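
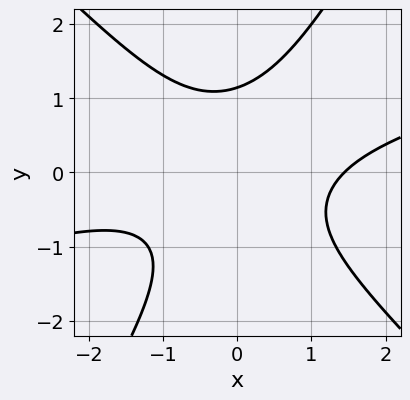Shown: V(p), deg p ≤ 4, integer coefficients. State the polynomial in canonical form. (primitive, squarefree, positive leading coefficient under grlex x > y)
First, the degree is 3 — a generic line meets the curve in up to 3 points.
Finally, solving for integer coefficients yields p as stated.

x^3 - 3*x^2*y - 2*x*y^2 + 2*y^3 - 3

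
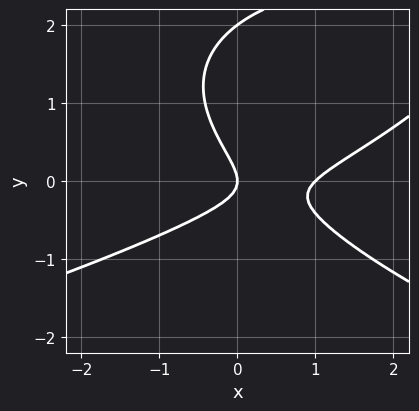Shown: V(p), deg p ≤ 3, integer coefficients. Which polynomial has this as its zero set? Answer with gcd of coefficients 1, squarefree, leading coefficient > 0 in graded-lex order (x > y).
The degree is 3 — the shape is more complex than any degree-2 curve.
Reading off the gridlines: the x-axis gridline crossings are at x ∈ {0, 1}; among the integer gridlines, it crosses the y-axis at y ∈ {0, 2}.
Putting this together gives p.

y^3 + x^2 - x*y - 2*y^2 - x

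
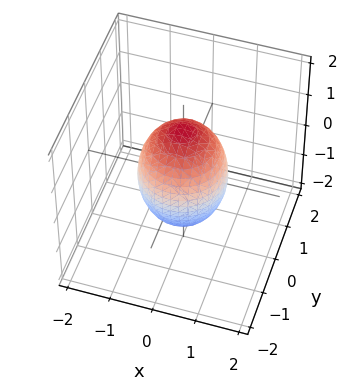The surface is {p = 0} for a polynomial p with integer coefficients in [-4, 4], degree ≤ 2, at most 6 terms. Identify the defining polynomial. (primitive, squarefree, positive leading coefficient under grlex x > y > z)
First, deg p = 2.
Next, by symmetry, the surface is invariant under rotation about z: p = q(x² + y², z).
Then, from the visible intercepts: among the integer gridlines, it crosses the x-axis at x ∈ {-1, 1}; among the integer gridlines, it crosses the y-axis at y ∈ {-1, 1}.
Finally, matching integer coefficients to the picture gives p.

2*x^2 + 2*y^2 + z^2 - 2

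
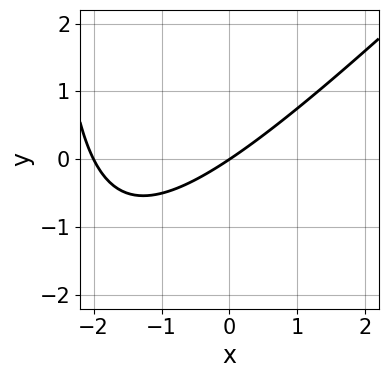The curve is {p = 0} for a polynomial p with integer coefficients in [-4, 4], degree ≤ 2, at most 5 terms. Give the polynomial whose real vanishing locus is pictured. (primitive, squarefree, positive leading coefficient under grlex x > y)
(a) The degree is 2 — no degree-1 curve has this shape.
(b) Observable constraints: among the integer gridlines, it crosses the x-axis at x ∈ {-2, 0}; it crosses the y-axis at the gridline y = 0.
(c) Matching integer coefficients to the picture gives p.

x^2 - x*y + 2*x - 3*y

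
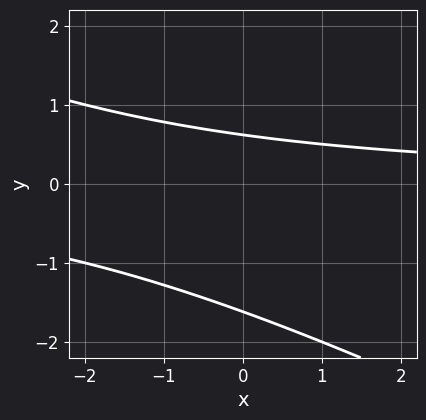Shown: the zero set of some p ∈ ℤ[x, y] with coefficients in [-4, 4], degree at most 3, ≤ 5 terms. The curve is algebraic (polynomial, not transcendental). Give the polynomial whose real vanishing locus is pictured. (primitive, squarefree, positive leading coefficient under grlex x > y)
x*y + 2*y^2 + 2*y - 2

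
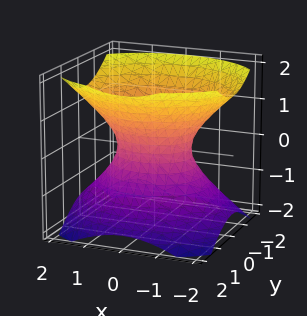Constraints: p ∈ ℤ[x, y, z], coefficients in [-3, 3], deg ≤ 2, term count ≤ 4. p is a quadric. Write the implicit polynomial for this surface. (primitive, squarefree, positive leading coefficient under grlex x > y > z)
First, deg p = 2. An hourglass — one-sheet hyperboloid; a quadric.
Then, symmetries: mirror symmetry x ↦ −x ⇒ only even powers of x; mirror symmetry y ↦ −y ⇒ only even powers of y; it's symmetric under z → −z, forcing even powers of z.
Next, from the visible intercepts: among the integer gridlines, it crosses the x-axis at x ∈ {-1, 1}; it misses every integer gridline on the z-axis.
Finally, the integer polynomial consistent with all of this is the stated p.

2*x^2 + 3*y^2 - 3*z^2 - 2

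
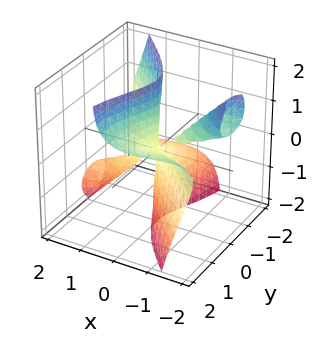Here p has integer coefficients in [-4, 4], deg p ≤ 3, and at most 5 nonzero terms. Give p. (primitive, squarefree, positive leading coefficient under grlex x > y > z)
(a) There are 3 components. They look like related sheets of one shape, so recover p as a whole.
(b) Degree: the shape is more complex than any degree-2 surface, so deg p = 3.
(c) Against the integer gridlines: it meets the y-axis at y = 0 (among the integer gridlines); every point of the z-axis in the box is on the surface; one x-axis crossing is at x = 0.
(d) Fitting integer coefficients to these (and the overall shape) gives p.

x^3 + 3*x^2*z + 2*x*z^2 + y^3 - 2*y^2*z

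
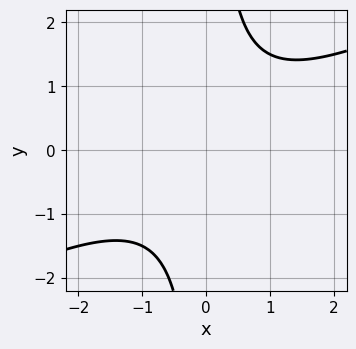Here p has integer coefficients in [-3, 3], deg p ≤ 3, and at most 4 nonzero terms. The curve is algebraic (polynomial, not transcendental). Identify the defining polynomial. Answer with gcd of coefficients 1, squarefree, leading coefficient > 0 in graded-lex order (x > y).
x^2 - 2*x*y + 2

First, deg p = 2. No degree-1 curve has this shape.
Then, from the visible intercepts: the curve avoids every integer x-axis point in the box; the curve avoids every integer y-axis point in the box.
Finally, putting this together gives p.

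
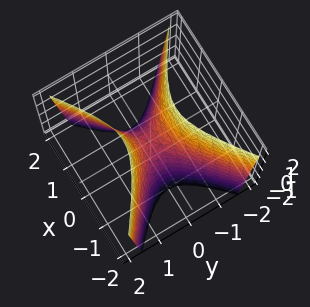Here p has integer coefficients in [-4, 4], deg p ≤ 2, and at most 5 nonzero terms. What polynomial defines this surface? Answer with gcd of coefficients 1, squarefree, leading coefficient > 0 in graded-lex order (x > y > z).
2*x^2 - 3*y^2 + z

(a) The degree is 2 — a hyperbolic paraboloid; a quadric.
(b) Symmetries: mirror symmetry y ↦ −y ⇒ only even powers of y; it's symmetric under x → −x, forcing even powers of x.
(c) Against the integer gridlines: it crosses the x-axis at the gridline x = 0; it crosses the y-axis at the gridline y = 0; it crosses the z-axis at the gridline z = 0.
(d) Together with the visible shape, these determine p as stated.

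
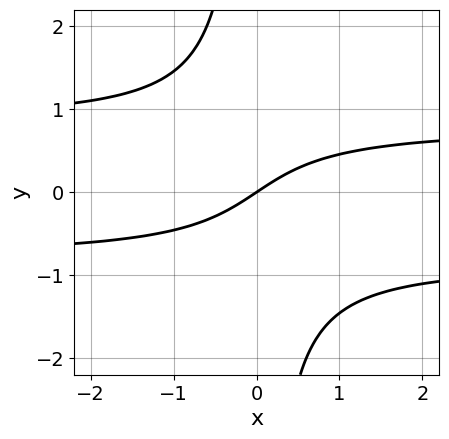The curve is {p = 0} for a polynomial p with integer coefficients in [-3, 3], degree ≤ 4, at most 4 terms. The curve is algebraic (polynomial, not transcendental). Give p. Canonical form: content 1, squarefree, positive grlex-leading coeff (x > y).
First, the degree is 3 — the shape is more complex than any degree-2 curve.
Then, checking where it meets the axes: one y-axis crossing is at y = 0; it crosses the x-axis at the gridline x = 0.
Finally, these observations pin down the coefficients.

3*x*y^2 - 2*x + 3*y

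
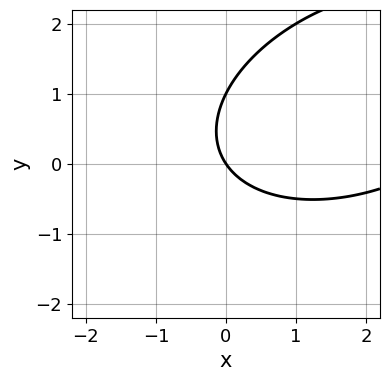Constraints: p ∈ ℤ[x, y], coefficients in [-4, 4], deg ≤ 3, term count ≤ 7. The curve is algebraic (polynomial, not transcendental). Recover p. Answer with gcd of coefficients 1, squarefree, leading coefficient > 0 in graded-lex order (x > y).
x^2 - x*y + 2*y^2 - 3*x - 2*y

deg p = 2. The shape is more complex than any degree-1 curve.
From the axis intercepts and sections: the y-axis gridline crossings are at y ∈ {0, 1}; it meets the x-axis at x = 0 (among the integer gridlines).
Together with the visible shape, these determine p as stated.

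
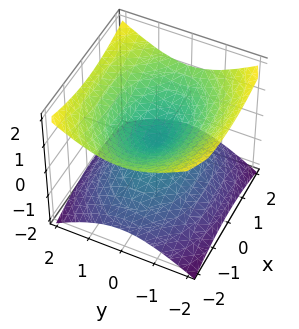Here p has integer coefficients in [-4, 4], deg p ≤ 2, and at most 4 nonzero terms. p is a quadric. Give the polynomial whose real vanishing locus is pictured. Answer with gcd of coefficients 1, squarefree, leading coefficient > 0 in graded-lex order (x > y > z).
First, the degree is 2 — a double cone through the origin; a quadric.
Next, symmetries: the z ↦ −z reflection is a symmetry, so z appears only in even powers; the x ↦ −x reflection is a symmetry, so x appears only in even powers; the y ↦ −y reflection is a symmetry, so y appears only in even powers.
Then, against the integer gridlines: one z-axis crossing is at z = 0; one x-axis crossing is at x = 0.
Finally, solving for integer coefficients yields p as stated.

x^2 + 2*y^2 - 3*z^2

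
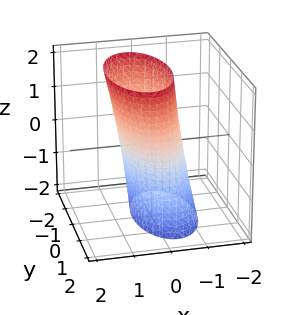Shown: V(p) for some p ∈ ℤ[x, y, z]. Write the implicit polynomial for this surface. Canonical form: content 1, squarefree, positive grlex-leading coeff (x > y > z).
(a) deg p = 2.
(b) From the visible intercepts: no z-intercept at any integer in the box.
(c) Fitting integer coefficients to these (and the overall shape) gives p.

3*x^2 - x*z + y^2 - 2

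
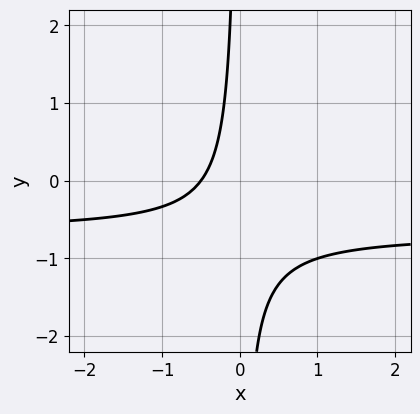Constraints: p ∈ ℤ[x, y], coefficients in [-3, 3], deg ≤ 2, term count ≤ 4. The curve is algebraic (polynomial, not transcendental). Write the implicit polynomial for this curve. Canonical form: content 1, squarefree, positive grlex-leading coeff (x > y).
First, deg p = 2. No degree-1 curve has this shape.
Next, checking where it meets the axes: it misses every integer gridline on the y-axis.
Finally, together with the visible shape, these determine p as stated.

3*x*y + 2*x + 1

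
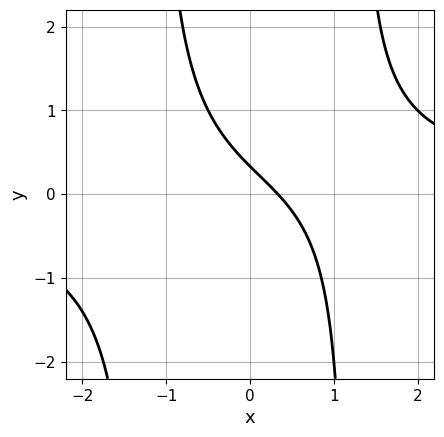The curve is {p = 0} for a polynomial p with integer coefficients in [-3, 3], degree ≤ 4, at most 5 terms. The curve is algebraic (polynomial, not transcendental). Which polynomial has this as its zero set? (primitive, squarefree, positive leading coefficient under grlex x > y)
1. deg p = 3. The shape is more complex than any degree-2 curve.
2. Matching integer coefficients to the picture gives p.

2*x^2*y - 3*x - 3*y + 1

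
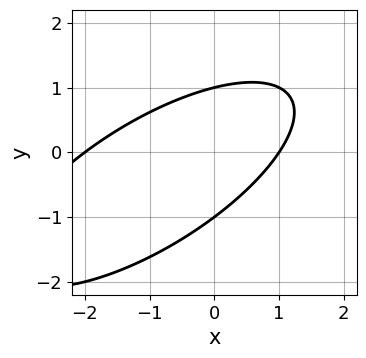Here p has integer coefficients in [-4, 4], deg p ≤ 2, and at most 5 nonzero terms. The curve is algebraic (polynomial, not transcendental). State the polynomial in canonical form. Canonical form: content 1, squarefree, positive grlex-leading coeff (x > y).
x^2 - 2*x*y + 2*y^2 + x - 2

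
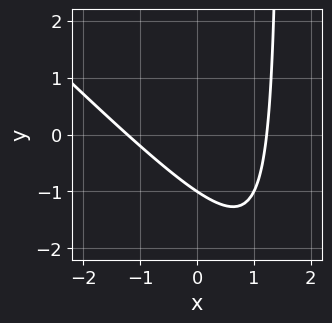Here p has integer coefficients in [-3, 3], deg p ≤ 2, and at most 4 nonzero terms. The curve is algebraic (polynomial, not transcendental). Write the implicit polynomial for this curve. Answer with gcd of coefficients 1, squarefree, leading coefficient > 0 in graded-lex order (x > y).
2*x^2 + 2*x*y - 3*y - 3

First, deg p = 2. The shape is more complex than any degree-1 curve.
Then, reading off the gridlines: it crosses the y-axis at the gridline y = -1.
Finally, matching integer coefficients to the picture gives p.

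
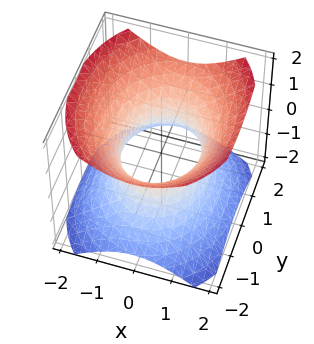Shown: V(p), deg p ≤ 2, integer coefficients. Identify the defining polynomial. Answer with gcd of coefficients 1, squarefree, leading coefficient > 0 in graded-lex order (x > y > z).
3*x^2 + 2*y^2 - 3*z^2 - 3

(a) Degree: one connected sheet with a waist; a quadric, so deg p = 2.
(b) Symmetries: the x ↦ −x reflection is a symmetry, so x appears only in even powers; mirror symmetry z ↦ −z ⇒ only even powers of z; it's symmetric under y → −y, forcing even powers of y.
(c) Against the integer gridlines: the x-axis gridline crossings are at x ∈ {-1, 1}; the surface avoids every integer z-axis point in the box.
(d) Matching integer coefficients to the picture gives p.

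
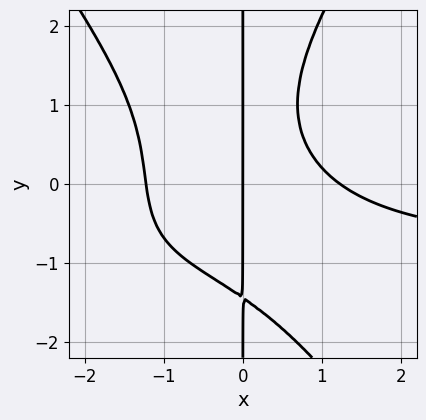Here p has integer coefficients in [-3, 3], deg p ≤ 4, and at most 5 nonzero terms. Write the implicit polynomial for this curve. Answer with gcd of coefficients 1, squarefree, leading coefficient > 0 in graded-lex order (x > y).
The degree is 4 — the shape is more complex than any degree-3 curve.
Checking where it meets the axes: every point of the y-axis in the box is on the curve; it meets the x-axis at x = 0 (among the integer gridlines).
Putting this together gives p.

2*x^3*y - x*y^3 + 2*x^3 + 3*x^2*y - 3*x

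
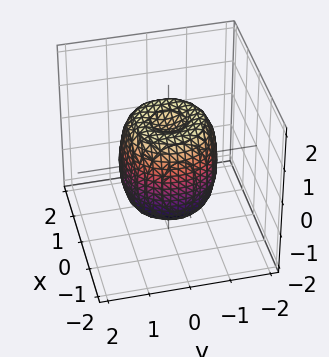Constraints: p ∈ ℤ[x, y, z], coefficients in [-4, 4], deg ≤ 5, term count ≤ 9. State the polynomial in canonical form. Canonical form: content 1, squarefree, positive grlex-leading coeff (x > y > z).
First, the degree is 4 — a generic line meets the surface in up to 4 points.
Next, symmetry: the z-axis is an axis of rotation, so x and y enter only as x² + y².
Next, from the axis intercepts and sections: the z-axis gridline crossings are at z ∈ {-1, 1}; a circular section at z = 0 has radius between 1 and 2.
Finally, matching integer coefficients to the picture gives p.

2*x^4 + 4*x^2*y^2 + 2*y^4 - 2*x^2 - 2*y^2 + z^2 - 1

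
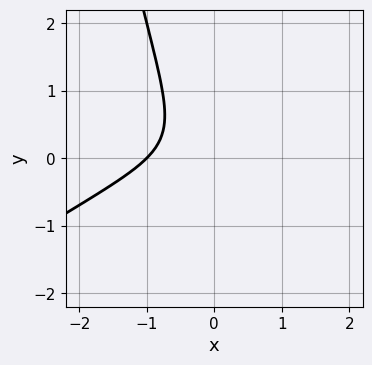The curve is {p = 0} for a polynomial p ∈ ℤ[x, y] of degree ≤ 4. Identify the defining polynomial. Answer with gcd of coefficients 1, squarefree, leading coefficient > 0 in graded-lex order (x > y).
2*x^3 - 3*x^2*y + 3*x*y + 3*y^2 + 2

First, deg p = 3.
Next, from the axis intercepts and sections: no y-intercept at any integer in the box; one x-axis crossing is at x = -1.
Finally, assembling these constraints gives the stated polynomial.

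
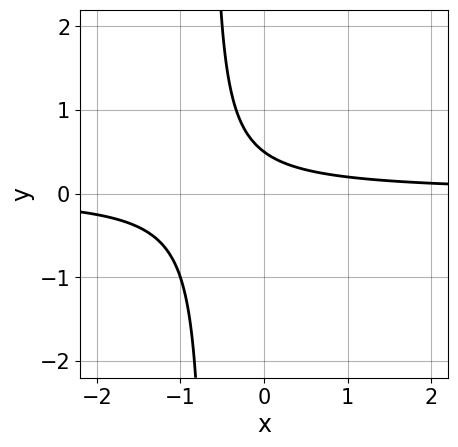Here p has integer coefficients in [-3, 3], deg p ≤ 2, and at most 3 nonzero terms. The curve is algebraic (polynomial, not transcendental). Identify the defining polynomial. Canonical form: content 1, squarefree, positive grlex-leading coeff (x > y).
3*x*y + 2*y - 1

Degree: the shape is more complex than any degree-1 curve, so deg p = 2.
From the axis intercepts and sections: the curve avoids every integer x-axis point in the box.
Together with the visible shape, these determine p as stated.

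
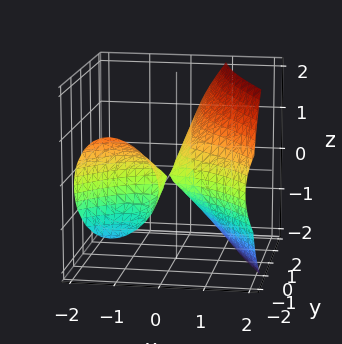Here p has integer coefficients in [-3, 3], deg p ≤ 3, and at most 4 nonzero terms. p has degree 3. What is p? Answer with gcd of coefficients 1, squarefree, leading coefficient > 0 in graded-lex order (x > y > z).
x^3 + 3*x*y - 2*z^2 + 3*x

(a) I count 2 distinct pieces.
(b) Degree: a generic line meets the surface in up to 3 points, so deg p = 3.
(c) Against the integer gridlines: it meets the x-axis at x = 0 (among the integer gridlines); it meets the z-axis at z = 0 (among the integer gridlines).
(d) Putting this together gives p.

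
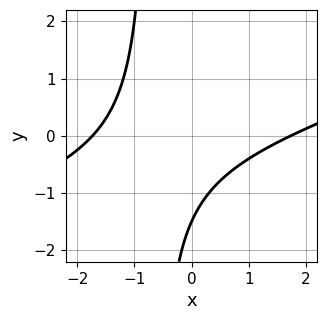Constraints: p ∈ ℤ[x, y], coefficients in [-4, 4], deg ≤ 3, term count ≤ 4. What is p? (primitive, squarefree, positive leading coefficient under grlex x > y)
(a) Degree: the shape is more complex than any degree-1 curve, so deg p = 2.
(b) Putting this together gives p.

x^2 - 3*x*y - 2*y - 3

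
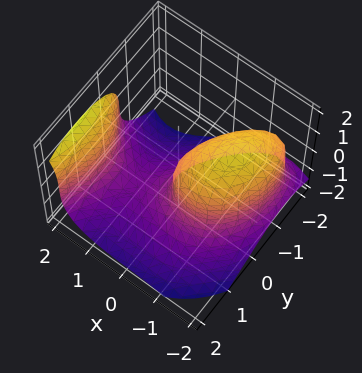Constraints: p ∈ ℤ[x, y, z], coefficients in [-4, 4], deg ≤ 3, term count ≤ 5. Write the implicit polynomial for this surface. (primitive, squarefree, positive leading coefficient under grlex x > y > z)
x^3 - z^3 + 2*x*y - 2*y^2 - 3*x

(a) The degree is 3 — the shape is more complex than any degree-2 surface.
(b) From the axis intercepts and sections: it crosses the z-axis at the gridline z = 0; it meets the y-axis at y = 0 (among the integer gridlines); it crosses the x-axis at the gridline x = 0.
(c) Together with the visible shape, these determine p as stated.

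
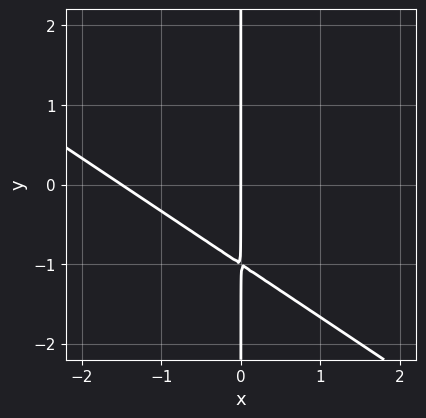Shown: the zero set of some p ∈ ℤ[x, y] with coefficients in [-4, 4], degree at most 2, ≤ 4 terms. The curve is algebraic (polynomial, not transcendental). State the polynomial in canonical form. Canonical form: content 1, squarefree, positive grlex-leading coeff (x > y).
First, degree: no degree-1 curve has this shape, so deg p = 2.
Next, from the axis intercepts and sections: one x-axis crossing is at x = 0; the visible y-axis segment lies entirely on the curve.
Finally, fitting integer coefficients to these (and the overall shape) gives p.

2*x^2 + 3*x*y + 3*x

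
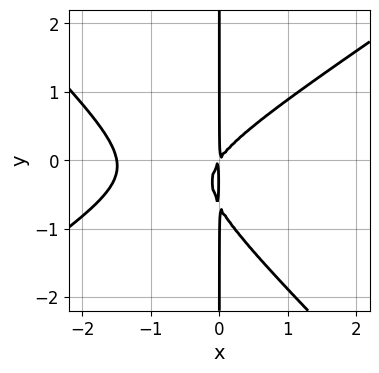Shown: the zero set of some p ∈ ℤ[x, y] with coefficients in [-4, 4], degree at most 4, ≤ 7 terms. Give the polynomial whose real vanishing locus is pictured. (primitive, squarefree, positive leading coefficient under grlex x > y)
2*x^3 - x^2*y - 3*x*y^2 + 3*x^2 - 2*x*y

Degree: no degree-2 curve has this shape, so deg p = 3.
Checking where it meets the axes: every point of the y-axis in the box is on the curve.
Together with the visible shape, these determine p as stated.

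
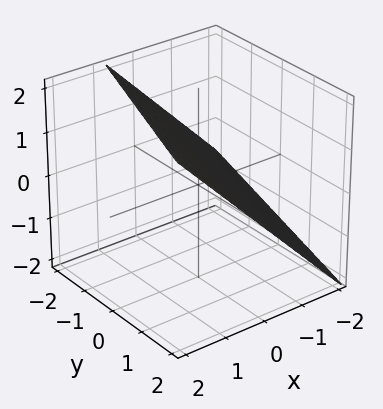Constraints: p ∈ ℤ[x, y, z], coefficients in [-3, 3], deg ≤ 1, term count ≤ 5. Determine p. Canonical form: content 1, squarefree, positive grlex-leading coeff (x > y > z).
3*x - y - 3*z + 2

1. Degree: every cross-section is a straight line — this is a plane, so deg p = 1.
2. Observable constraints: it meets the y-axis at y = 2 (among the integer gridlines).
3. Together with the visible shape, these determine p as stated.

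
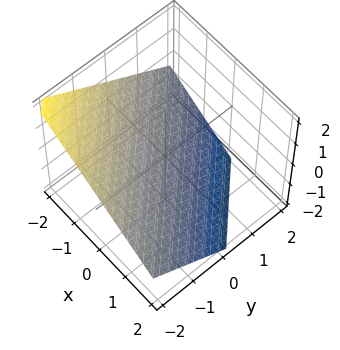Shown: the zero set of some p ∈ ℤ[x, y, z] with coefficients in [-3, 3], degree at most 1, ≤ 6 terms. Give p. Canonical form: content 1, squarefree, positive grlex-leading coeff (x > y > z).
2*x + 2*y + 3*z + 2

First, the degree is 1 — the surface is flat (a plane).
Next, checking where it meets the axes: one y-axis crossing is at y = -1; it meets the x-axis at x = -1 (among the integer gridlines).
Finally, solving for integer coefficients yields p as stated.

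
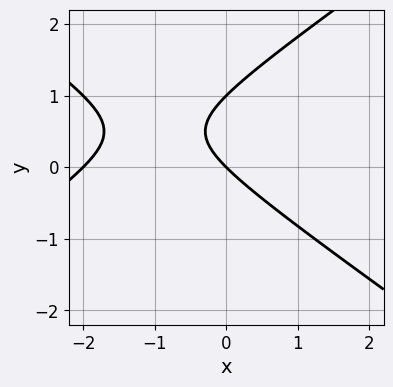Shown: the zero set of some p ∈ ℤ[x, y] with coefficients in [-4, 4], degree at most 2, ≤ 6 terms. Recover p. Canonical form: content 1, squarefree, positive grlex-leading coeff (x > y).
x^2 - 2*y^2 + 2*x + 2*y

First, degree: no degree-1 curve has this shape, so deg p = 2.
Next, reading off the gridlines: among the integer gridlines, it crosses the y-axis at y ∈ {0, 1}; the x-axis gridline crossings are at x ∈ {-2, 0}.
Finally, the integer polynomial consistent with all of this is the stated p.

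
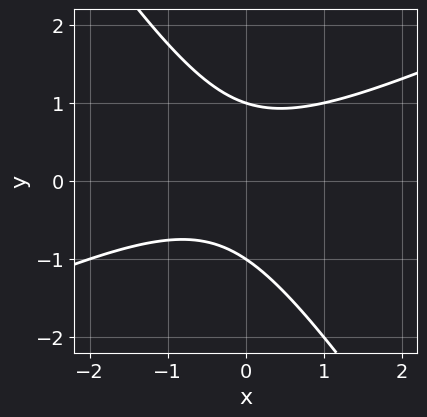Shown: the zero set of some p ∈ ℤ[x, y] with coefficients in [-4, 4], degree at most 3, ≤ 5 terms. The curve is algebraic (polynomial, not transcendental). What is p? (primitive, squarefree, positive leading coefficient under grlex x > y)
2*x^2 - 3*x*y - 3*y^2 + x + 3

(a) Degree: no degree-1 curve has this shape, so deg p = 2.
(b) Checking where it meets the axes: among the integer gridlines, it crosses the y-axis at y ∈ {-1, 1}; no x-intercept at any integer in the box.
(c) Fitting integer coefficients to these (and the overall shape) gives p.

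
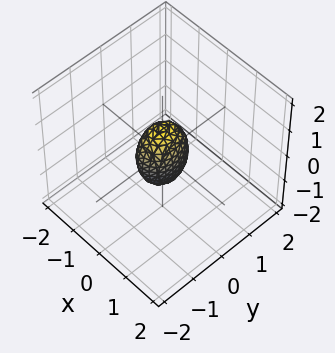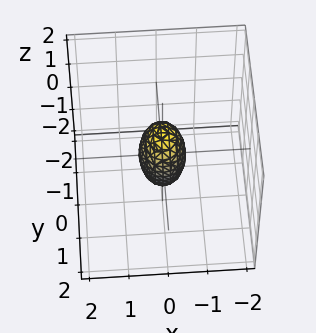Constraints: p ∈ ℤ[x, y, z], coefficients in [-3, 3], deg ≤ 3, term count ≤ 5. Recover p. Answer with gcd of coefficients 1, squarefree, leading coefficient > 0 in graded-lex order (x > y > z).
The degree is 2 — a closed, bounded, convex surface; a quadric.
Symmetries: the z ↦ −z reflection is a symmetry, so z appears only in even powers; the y ↦ −y reflection is a symmetry, so y appears only in even powers; it's symmetric under x → −x, forcing even powers of x.
Against the integer gridlines: among the integer gridlines, it crosses the z-axis at z ∈ {-1, 1}.
Solving for integer coefficients yields p as stated.

3*x^2 + 2*y^2 + z^2 - 1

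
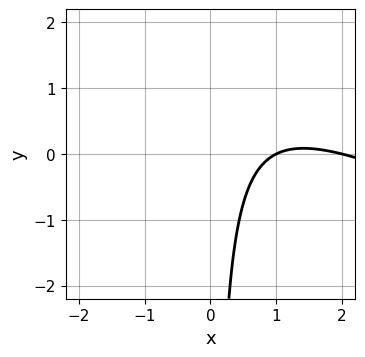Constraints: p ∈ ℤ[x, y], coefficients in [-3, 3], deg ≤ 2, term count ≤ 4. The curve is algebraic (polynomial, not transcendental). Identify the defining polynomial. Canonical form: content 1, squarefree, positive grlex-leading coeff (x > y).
x^2 + 2*x*y - 3*x + 2

(a) Degree: the shape is more complex than any degree-1 curve, so deg p = 2.
(b) Against the integer gridlines: no y-intercept at any integer in the box; the x-axis gridline crossings are at x ∈ {1, 2}.
(c) The integer polynomial consistent with all of this is the stated p.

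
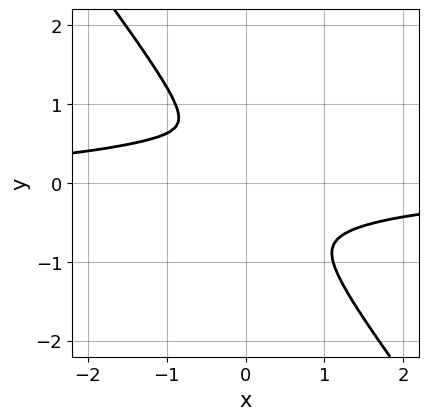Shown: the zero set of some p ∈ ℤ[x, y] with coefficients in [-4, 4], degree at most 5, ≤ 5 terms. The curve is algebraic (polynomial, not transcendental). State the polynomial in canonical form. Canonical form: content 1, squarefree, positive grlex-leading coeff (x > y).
3*x^3*y - 3*x^2*y^2 + 3*y^4 + x*y^2 + 3*x^2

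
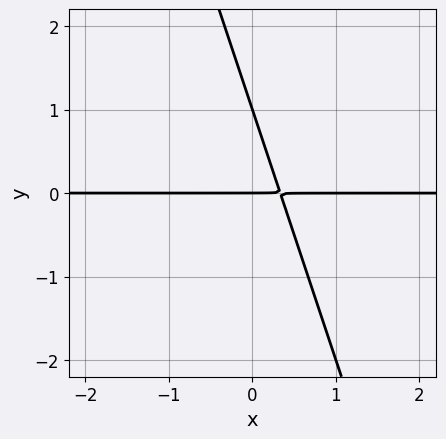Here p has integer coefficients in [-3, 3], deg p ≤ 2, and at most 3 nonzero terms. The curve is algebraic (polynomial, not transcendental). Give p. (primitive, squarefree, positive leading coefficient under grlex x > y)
(a) deg p = 2. The shape is more complex than any degree-1 curve.
(b) Against the integer gridlines: every point of the x-axis in the box is on the curve; the y-axis gridline crossings are at y ∈ {0, 1}.
(c) Together with the visible shape, these determine p as stated.

3*x*y + y^2 - y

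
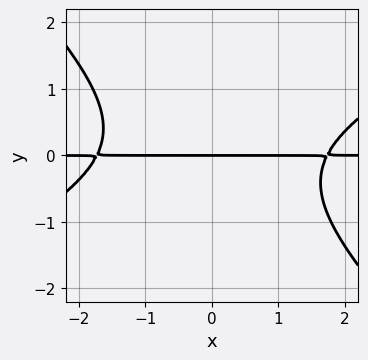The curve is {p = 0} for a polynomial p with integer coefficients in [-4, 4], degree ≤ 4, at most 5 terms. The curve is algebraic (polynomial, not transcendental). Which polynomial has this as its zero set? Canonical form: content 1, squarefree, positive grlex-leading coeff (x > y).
Degree: the shape is more complex than any degree-2 curve, so deg p = 3.
Reading off the gridlines: the visible x-axis segment lies entirely on the curve; it crosses the y-axis at the gridline y = 0.
Putting this together gives p.

x^2*y - x*y^2 - 2*y^3 - 3*y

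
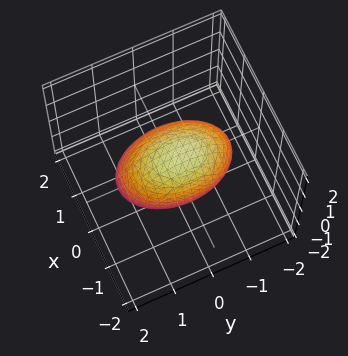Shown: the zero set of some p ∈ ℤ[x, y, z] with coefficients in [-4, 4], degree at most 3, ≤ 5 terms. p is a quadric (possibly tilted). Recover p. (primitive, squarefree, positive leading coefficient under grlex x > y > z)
2*x^2 + x*z + y^2 + z^2 - 2

(a) Degree: the shape is more complex than any degree-1 surface, so deg p = 2.
(b) Observable constraints: the x-axis gridline crossings are at x ∈ {-1, 1}.
(c) Assembling these constraints gives the stated polynomial.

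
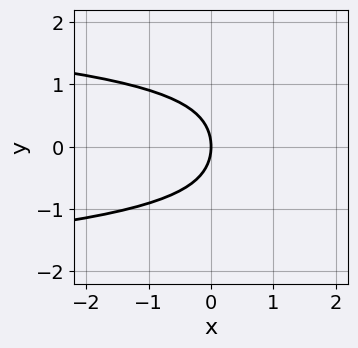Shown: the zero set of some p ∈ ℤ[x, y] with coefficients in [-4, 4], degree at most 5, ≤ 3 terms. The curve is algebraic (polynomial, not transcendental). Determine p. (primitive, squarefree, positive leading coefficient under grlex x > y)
(a) deg p = 4. No degree-3 curve has this shape.
(b) Symmetries: it's symmetric under y → −y, forcing even powers of y.
(c) Checking where it meets the axes: it meets the x-axis at x = 0 (among the integer gridlines); it meets the y-axis at y = 0 (among the integer gridlines).
(d) Assembling these constraints gives the stated polynomial.

2*y^4 + 2*y^2 + 3*x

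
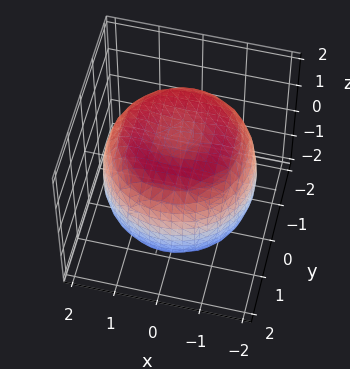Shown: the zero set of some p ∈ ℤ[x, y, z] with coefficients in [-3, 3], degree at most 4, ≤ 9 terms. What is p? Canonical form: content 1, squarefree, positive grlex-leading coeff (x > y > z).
(a) deg p = 4. No degree-3 surface has this shape.
(b) By symmetry, every cross-section ⟂ z is a circle, so x, y appear only via x² + y².
(c) Observable constraints: a circular section at z = -1 has radius between 1 and 2.
(d) Together with the visible shape, these determine p as stated.

x^4 + 2*x^2*y^2 + y^4 - 2*x^2 - 2*y^2 + 2*z^2 - 3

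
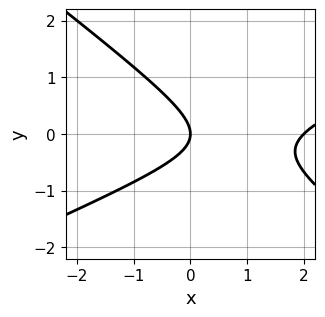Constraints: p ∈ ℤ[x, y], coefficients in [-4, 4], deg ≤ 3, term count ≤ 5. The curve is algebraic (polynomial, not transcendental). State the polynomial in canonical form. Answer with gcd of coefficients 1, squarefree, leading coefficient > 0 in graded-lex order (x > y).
x^2 - x*y - 3*y^2 - 2*x

Degree: no degree-1 curve has this shape, so deg p = 2.
Against the integer gridlines: among the integer gridlines, it crosses the x-axis at x ∈ {0, 2}; it meets the y-axis at y = 0 (among the integer gridlines).
These observations pin down the coefficients.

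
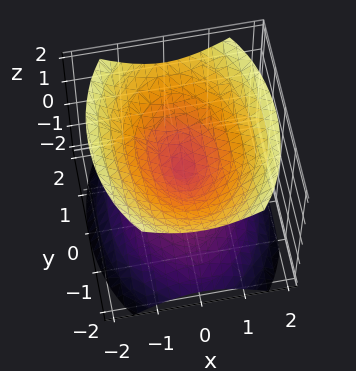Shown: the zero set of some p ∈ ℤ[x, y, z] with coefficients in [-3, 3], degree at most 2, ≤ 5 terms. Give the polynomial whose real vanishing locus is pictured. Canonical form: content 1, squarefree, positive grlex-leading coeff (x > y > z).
2*x^2 + y^2 - 2*z^2

First, I count 2 distinct pieces.
Then, deg p = 2.
Then, symmetries: mirror symmetry x ↦ −x ⇒ only even powers of x; the y ↦ −y reflection is a symmetry, so y appears only in even powers; mirror symmetry z ↦ −z ⇒ only even powers of z.
Then, from the visible intercepts: it meets the z-axis at z = 0 (among the integer gridlines); it meets the x-axis at x = 0 (among the integer gridlines); one y-axis crossing is at y = 0.
Finally, the integer polynomial consistent with all of this is the stated p.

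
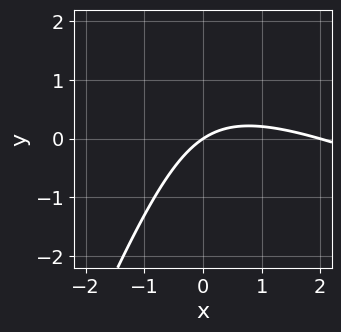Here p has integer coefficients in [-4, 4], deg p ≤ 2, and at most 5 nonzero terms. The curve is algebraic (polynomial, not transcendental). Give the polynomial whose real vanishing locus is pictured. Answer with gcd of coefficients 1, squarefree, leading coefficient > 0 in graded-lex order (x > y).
x^2 + 2*x*y - y^2 - 2*x + 3*y

(a) Degree: the shape is more complex than any degree-1 curve, so deg p = 2.
(b) From the visible intercepts: one y-axis crossing is at y = 0; the x-axis gridline crossings are at x ∈ {0, 2}.
(c) These observations pin down the coefficients.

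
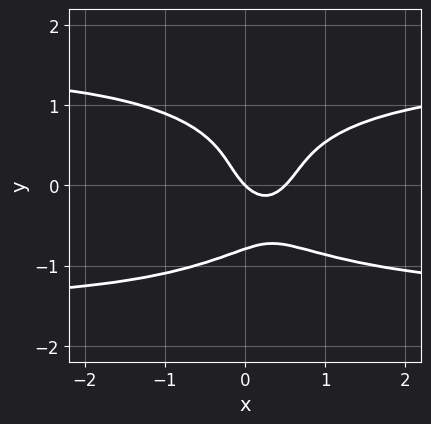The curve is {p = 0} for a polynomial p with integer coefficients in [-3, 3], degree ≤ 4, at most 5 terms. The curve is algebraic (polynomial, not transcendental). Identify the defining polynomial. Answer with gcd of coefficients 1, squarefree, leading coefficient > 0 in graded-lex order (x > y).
x^2*y^2 + 2*y^4 - 2*x^2 + x + y

(a) Degree: no degree-3 curve has this shape, so deg p = 4.
(b) Against the integer gridlines: it crosses the x-axis at the gridline x = 0; one y-axis crossing is at y = 0.
(c) Assembling these constraints gives the stated polynomial.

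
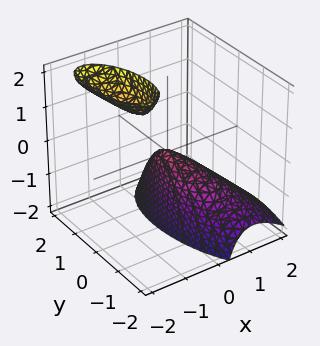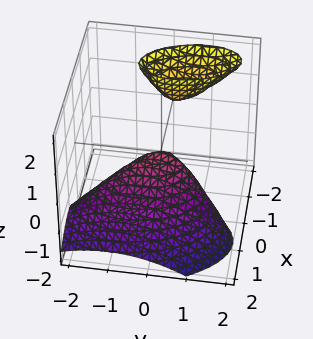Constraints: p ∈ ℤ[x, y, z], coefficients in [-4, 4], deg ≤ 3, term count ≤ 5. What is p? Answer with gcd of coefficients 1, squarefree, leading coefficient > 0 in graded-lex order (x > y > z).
There are 2 components.
deg p = 2.
Against the integer gridlines: it meets the x-axis at x = 0 (among the integer gridlines); it crosses the z-axis at the gridline z = 0.
Solving for integer coefficients yields p as stated.

3*x^2 + x*y + 3*x*z + y^2 + z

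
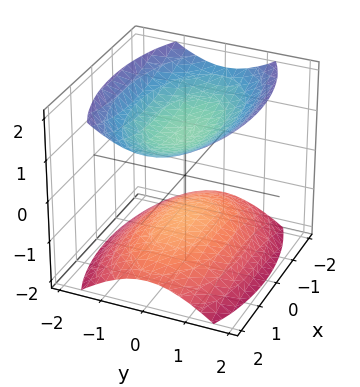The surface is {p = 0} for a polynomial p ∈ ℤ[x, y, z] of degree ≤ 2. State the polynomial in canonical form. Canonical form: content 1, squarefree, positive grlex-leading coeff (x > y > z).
x^2 + 3*y^2 - 3*z^2 + 3

1. There are 2 components.
2. Degree: two sheets facing apart; a quadric, so deg p = 2.
3. Symmetries: the z ↦ −z reflection is a symmetry, so z appears only in even powers; mirror symmetry x ↦ −x ⇒ only even powers of x; the y ↦ −y reflection is a symmetry, so y appears only in even powers.
4. From the visible intercepts: it misses every integer gridline on the y-axis; among the integer gridlines, it crosses the z-axis at z ∈ {-1, 1}; no x-intercept at any integer in the box.
5. The integer polynomial consistent with all of this is the stated p.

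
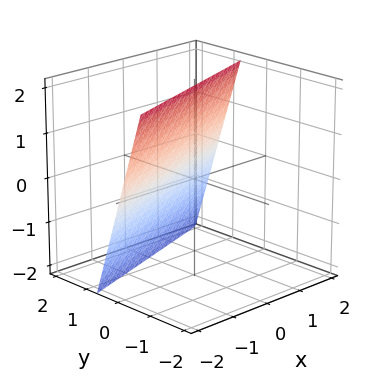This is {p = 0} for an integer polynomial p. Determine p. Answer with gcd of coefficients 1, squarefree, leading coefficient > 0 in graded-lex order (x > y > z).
First, deg p = 1. Every cross-section is a straight line — this is a plane.
Next, reading off the gridlines: it meets the x-axis at x = -2 (among the integer gridlines); it crosses the z-axis at the gridline z = 2.
Finally, fitting integer coefficients to these (and the overall shape) gives p.

x - 3*y - z + 2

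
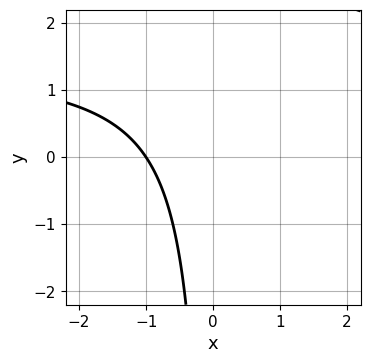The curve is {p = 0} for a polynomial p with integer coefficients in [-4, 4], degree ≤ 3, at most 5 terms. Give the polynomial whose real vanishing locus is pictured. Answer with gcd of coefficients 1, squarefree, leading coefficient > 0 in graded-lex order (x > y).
2*x*y - 3*x - 3

deg p = 2. A generic line meets the curve in up to 2 points.
Against the integer gridlines: no y-intercept at any integer in the box; it meets the x-axis at x = -1 (among the integer gridlines).
The integer polynomial consistent with all of this is the stated p.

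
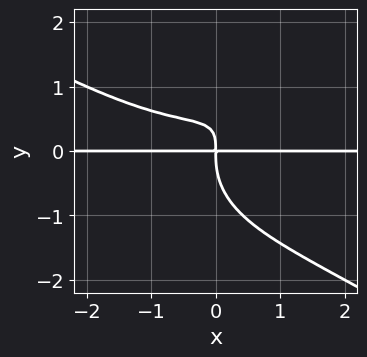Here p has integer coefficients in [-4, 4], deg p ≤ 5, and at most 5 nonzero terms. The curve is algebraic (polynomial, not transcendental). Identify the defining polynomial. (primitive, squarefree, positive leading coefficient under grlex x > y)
x^3*y + x^2*y^2 + 2*y^4 - 3*x*y^2 + 2*x*y

Degree: a generic line meets the curve in up to 4 points, so deg p = 4.
Observable constraints: every point of the x-axis in the box is on the curve.
Together with the visible shape, these determine p as stated.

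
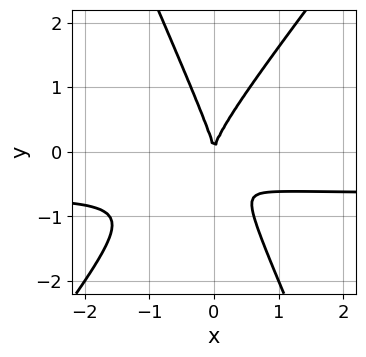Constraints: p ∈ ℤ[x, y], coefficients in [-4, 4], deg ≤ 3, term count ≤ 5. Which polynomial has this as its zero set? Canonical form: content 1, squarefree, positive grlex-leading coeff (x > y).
3*x^2*y - x*y^2 - y^3 + 2*x^2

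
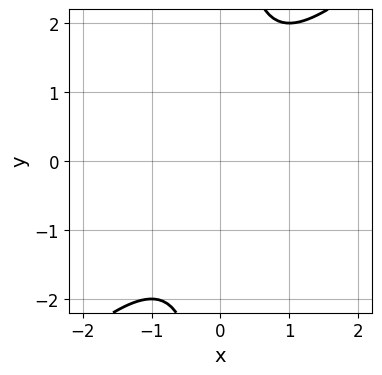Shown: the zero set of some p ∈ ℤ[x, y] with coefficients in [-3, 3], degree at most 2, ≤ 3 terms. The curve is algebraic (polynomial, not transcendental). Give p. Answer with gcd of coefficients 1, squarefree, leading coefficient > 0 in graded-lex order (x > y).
(a) The degree is 2 — no degree-1 curve has this shape.
(b) Observable constraints: the curve avoids every integer x-axis point in the box; it misses every integer gridline on the y-axis.
(c) Matching integer coefficients to the picture gives p.

x^2 - x*y + 1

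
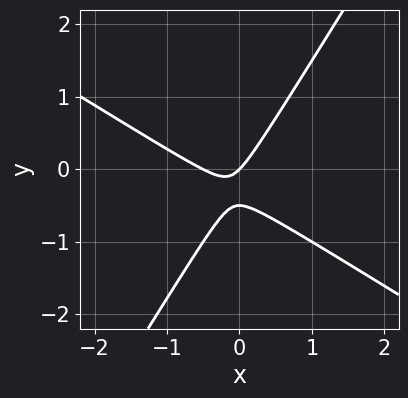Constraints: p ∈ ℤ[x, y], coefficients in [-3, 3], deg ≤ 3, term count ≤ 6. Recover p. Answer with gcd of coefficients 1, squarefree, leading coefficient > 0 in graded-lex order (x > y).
deg p = 2. The shape is more complex than any degree-1 curve.
Against the integer gridlines: it crosses the x-axis at the gridline x = 0; one y-axis crossing is at y = 0.
Putting this together gives p.

2*x^2 + 2*x*y - 2*y^2 + x - y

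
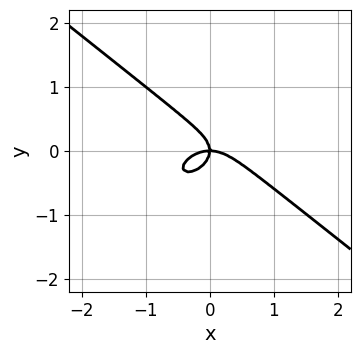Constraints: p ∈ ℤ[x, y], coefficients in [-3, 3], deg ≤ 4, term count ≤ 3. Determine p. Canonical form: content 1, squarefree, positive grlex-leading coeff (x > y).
x^3 + 2*y^3 + x*y

1. Degree: a generic line meets the curve in up to 3 points, so deg p = 3.
2. Checking where it meets the axes: one y-axis crossing is at y = 0; it meets the x-axis at x = 0 (among the integer gridlines).
3. Matching integer coefficients to the picture gives p.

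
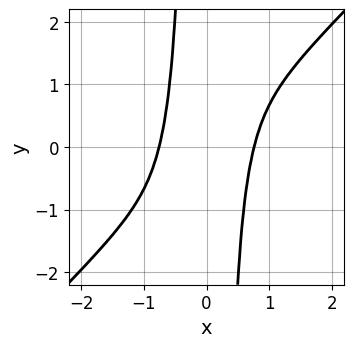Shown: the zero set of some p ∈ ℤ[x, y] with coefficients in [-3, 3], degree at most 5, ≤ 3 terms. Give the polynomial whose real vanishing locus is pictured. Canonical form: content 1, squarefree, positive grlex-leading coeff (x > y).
3*x^4 - 3*x^3*y - 1

First, degree: a generic line meets the curve in up to 4 points, so deg p = 4.
Next, from the visible intercepts: no y-intercept at any integer in the box.
Finally, together with the visible shape, these determine p as stated.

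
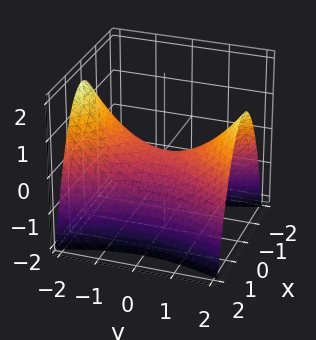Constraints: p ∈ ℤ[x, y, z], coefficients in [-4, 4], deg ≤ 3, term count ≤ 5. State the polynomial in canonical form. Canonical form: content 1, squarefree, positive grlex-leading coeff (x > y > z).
3*x^2 - y^2 + 3*z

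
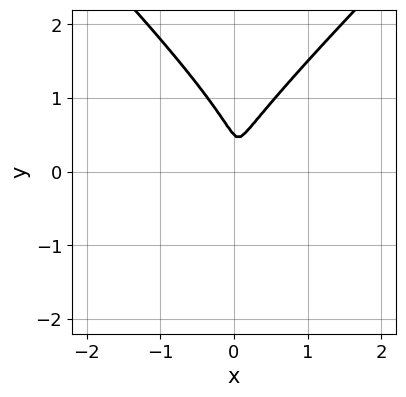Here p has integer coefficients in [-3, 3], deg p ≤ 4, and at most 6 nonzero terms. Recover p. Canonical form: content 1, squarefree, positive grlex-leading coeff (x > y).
1. deg p = 3. No degree-2 curve has this shape.
2. The integer polynomial consistent with all of this is the stated p.

2*x^2*y - 2*y^3 + 3*x^2 - x*y + y^2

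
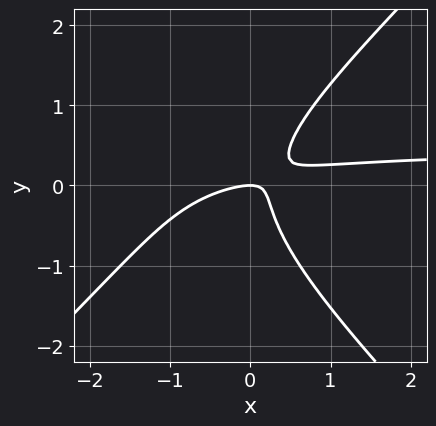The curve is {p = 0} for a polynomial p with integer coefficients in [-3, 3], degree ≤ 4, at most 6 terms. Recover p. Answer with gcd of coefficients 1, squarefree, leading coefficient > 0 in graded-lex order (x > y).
2*x^2*y - 2*y^3 - x^2 + 3*x*y - y

1. deg p = 3. A generic line meets the curve in up to 3 points.
2. Observable constraints: one x-axis crossing is at x = 0; it crosses the y-axis at the gridline y = 0.
3. Matching integer coefficients to the picture gives p.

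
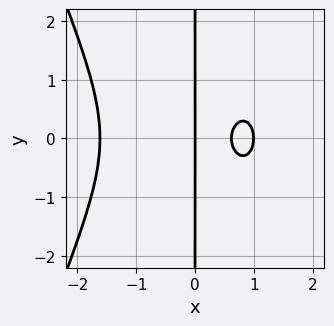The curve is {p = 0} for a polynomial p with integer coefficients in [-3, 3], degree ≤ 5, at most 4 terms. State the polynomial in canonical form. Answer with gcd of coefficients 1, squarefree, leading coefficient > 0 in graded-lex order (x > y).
x^4 + x*y^2 - 2*x^2 + x

1. The degree is 4 — no degree-3 curve has this shape.
2. Symmetries: mirror symmetry y ↦ −y ⇒ only even powers of y.
3. Against the integer gridlines: every point of the y-axis in the box is on the curve; among the integer gridlines, it crosses the x-axis at x ∈ {0, 1}.
4. Matching integer coefficients to the picture gives p.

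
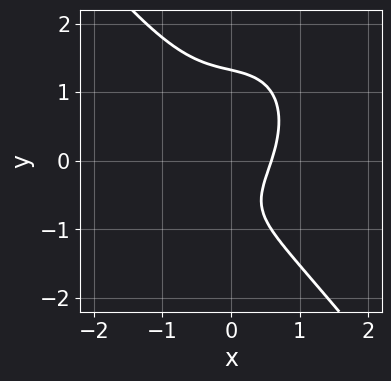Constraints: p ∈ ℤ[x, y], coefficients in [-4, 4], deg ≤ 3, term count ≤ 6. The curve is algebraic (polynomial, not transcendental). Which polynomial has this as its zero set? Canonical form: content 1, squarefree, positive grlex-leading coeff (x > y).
First, degree: the shape is more complex than any degree-2 curve, so deg p = 3.
Finally, putting this together gives p.

2*x^3 + y^3 + x - y - 1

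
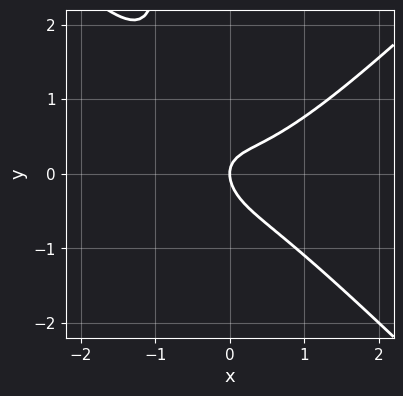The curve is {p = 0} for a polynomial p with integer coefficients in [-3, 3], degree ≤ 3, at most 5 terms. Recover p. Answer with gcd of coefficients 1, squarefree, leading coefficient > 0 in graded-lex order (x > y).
3*x^3 - 3*x*y^2 - 2*x*y - 3*y^2 + 2*x

First, degree: the shape is more complex than any degree-2 curve, so deg p = 3.
Then, from the axis intercepts and sections: it crosses the y-axis at the gridline y = 0; it crosses the x-axis at the gridline x = 0.
Finally, together with the visible shape, these determine p as stated.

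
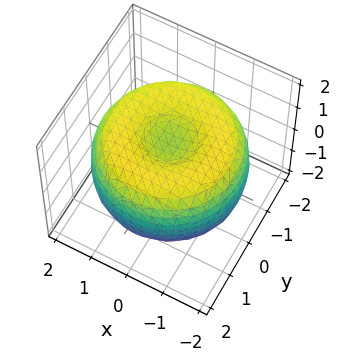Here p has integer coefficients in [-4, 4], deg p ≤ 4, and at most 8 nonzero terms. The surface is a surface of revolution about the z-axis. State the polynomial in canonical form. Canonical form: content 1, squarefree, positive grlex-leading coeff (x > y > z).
x^4 + 2*x^2*y^2 + y^4 - 3*x^2 - 3*y^2 + 3*z^2 - 2

(a) The degree is 4 — the shape is more complex than any degree-3 surface.
(b) Symmetry: every cross-section ⟂ z is a circle, so x, y appear only via x² + y².
(c) Observable constraints: a circular section at z = -1 has radius between 0 and 1.
(d) The integer polynomial consistent with all of this is the stated p.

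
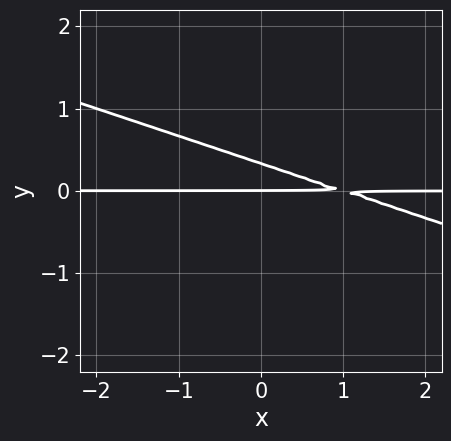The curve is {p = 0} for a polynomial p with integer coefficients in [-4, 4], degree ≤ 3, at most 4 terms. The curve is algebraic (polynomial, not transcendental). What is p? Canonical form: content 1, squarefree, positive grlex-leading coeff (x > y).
x*y + 3*y^2 - y

First, deg p = 2. No degree-1 curve has this shape.
Then, checking where it meets the axes: it crosses the y-axis at the gridline y = 0; every point of the x-axis in the box is on the curve.
Finally, solving for integer coefficients yields p as stated.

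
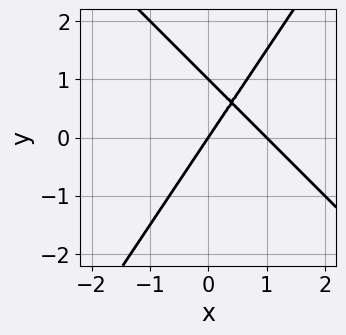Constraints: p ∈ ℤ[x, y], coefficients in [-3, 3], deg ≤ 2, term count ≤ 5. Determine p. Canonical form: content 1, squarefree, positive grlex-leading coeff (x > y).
3*x^2 + x*y - 2*y^2 - 3*x + 2*y

(a) deg p = 2. No degree-1 curve has this shape.
(b) Checking where it meets the axes: among the integer gridlines, it crosses the y-axis at y ∈ {0, 1}; among the integer gridlines, it crosses the x-axis at x ∈ {0, 1}.
(c) Fitting integer coefficients to these (and the overall shape) gives p.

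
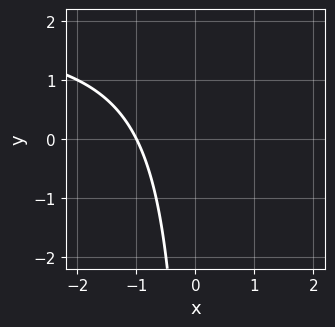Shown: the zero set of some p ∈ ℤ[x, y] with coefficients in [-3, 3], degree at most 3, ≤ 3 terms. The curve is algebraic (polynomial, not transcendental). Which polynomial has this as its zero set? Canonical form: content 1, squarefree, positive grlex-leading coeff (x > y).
(a) Degree: a generic line meets the curve in up to 2 points, so deg p = 2.
(b) Against the integer gridlines: one x-axis crossing is at x = -1; it misses every integer gridline on the y-axis.
(c) Solving for integer coefficients yields p as stated.

x*y - 2*x - 2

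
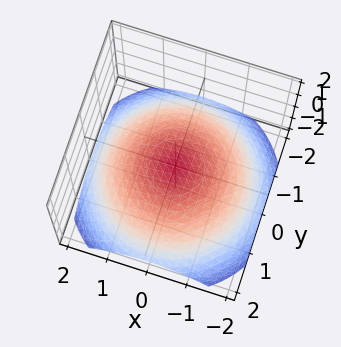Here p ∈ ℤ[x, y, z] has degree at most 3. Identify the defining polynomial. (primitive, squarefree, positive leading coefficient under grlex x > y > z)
x^2 + y^2 + 3*z

(a) deg p = 2. A paraboloid; a quadric.
(b) Symmetries: rotational symmetry about the z-axis ⇒ p depends on x, y only through x² + y².
(c) Reading off the gridlines: a circular section at z = -1 has radius between 1 and 2; one z-axis crossing is at z = 0; one x-axis crossing is at x = 0; it crosses the y-axis at the gridline y = 0.
(d) Fitting integer coefficients to these (and the overall shape) gives p.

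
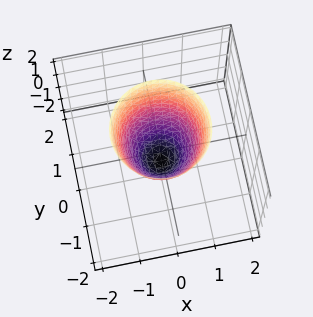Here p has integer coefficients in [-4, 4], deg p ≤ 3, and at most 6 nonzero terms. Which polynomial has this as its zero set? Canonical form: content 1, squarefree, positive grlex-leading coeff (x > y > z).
Degree: the shape is more complex than any degree-1 surface, so deg p = 2.
Symmetries: every cross-section ⟂ z is a circle, so x, y appear only via x² + y².
Observable constraints: it meets the z-axis at z = -1 (among the integer gridlines); a circular section at z = 1 has radius exactly 1.
Putting this together gives p.

2*x^2 + 2*y^2 - z - 1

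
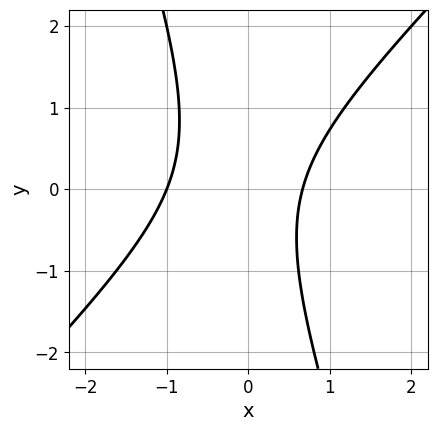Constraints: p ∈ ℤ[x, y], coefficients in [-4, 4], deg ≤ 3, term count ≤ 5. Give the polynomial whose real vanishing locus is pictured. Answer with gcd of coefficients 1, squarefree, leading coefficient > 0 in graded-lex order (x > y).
First, degree: the shape is more complex than any degree-1 curve, so deg p = 2.
Next, checking where it meets the axes: one x-axis crossing is at x = -1; it misses every integer gridline on the y-axis.
Finally, these observations pin down the coefficients.

3*x^2 - 2*x*y - y^2 + x - 2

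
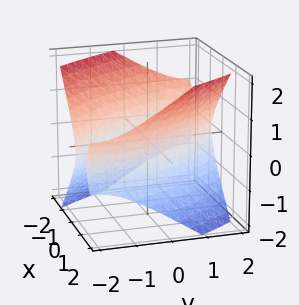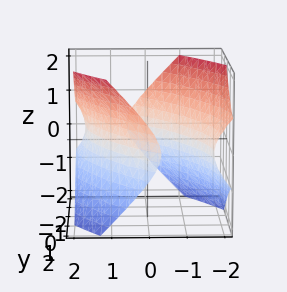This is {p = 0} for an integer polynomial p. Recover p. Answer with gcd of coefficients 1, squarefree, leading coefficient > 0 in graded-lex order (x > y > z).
2*x^2 + 2*x*y + y^2 - 2*z^2 - 3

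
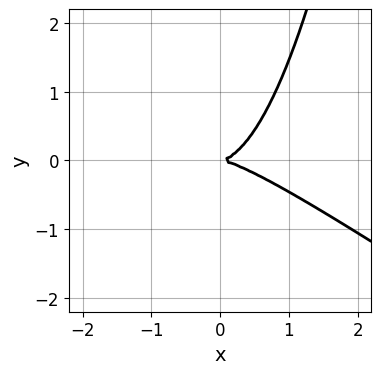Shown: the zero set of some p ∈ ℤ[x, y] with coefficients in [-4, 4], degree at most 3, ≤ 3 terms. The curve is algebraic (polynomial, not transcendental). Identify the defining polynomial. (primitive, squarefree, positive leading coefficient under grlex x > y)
(a) Degree: a generic line meets the curve in up to 3 points, so deg p = 3.
(b) Checking where it meets the axes: it crosses the y-axis at the gridline y = 0; one x-axis crossing is at x = 0.
(c) Matching integer coefficients to the picture gives p.

2*x^3 + 3*x^2*y - 3*y^2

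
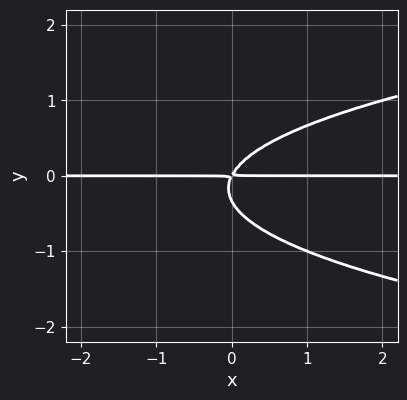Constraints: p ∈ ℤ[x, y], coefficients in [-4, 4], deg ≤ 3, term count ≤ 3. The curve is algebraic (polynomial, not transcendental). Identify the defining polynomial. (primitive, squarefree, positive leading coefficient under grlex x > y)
3*y^3 - 2*x*y + y^2

First, deg p = 3. No degree-2 curve has this shape.
Then, reading off the gridlines: the visible x-axis segment lies entirely on the curve.
Finally, putting this together gives p.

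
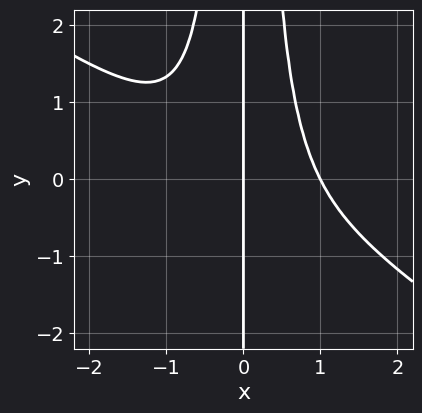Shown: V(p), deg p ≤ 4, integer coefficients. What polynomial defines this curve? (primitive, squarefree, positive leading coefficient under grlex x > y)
(a) Degree: no degree-3 curve has this shape, so deg p = 4.
(b) Observable constraints: among the integer gridlines, it crosses the x-axis at x ∈ {0, 1}; the visible y-axis segment lies entirely on the curve.
(c) Solving for integer coefficients yields p as stated.

2*x^4 + 3*x^3*y - 2*x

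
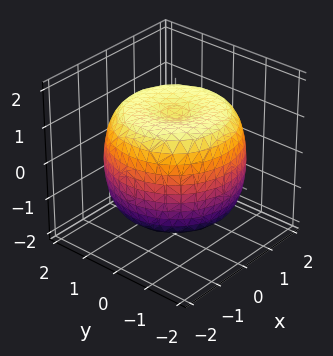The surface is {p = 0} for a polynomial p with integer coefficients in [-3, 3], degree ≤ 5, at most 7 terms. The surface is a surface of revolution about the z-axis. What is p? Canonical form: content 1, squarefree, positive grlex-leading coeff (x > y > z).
First, deg p = 4.
Then, symmetries: the z-axis is an axis of rotation, so x and y enter only as x² + y².
Then, against the integer gridlines: a circular section at z = -1 has radius between 1 and 2.
Finally, matching integer coefficients to the picture gives p.

x^4 + 2*x^2*y^2 + y^4 - 2*x^2 - 2*y^2 + 2*z^2 - 3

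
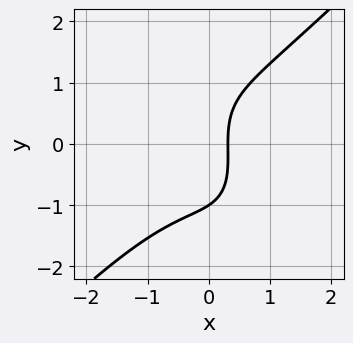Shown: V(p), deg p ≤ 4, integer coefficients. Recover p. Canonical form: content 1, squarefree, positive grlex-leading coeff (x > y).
1. Degree: no degree-2 curve has this shape, so deg p = 3.
2. From the axis intercepts and sections: one y-axis crossing is at y = -1.
3. These observations pin down the coefficients.

2*x^3 - x*y^2 - y^3 + 3*x - 1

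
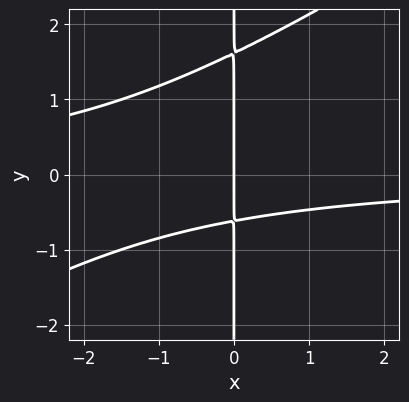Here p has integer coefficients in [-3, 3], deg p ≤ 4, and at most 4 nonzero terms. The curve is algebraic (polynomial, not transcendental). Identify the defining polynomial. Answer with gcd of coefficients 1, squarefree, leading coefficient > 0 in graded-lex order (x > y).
First, degree: no degree-2 curve has this shape, so deg p = 3.
Then, from the axis intercepts and sections: it crosses the x-axis at the gridline x = 0; the visible y-axis segment lies entirely on the curve.
Finally, matching integer coefficients to the picture gives p.

2*x^2*y - 3*x*y^2 + 3*x*y + 3*x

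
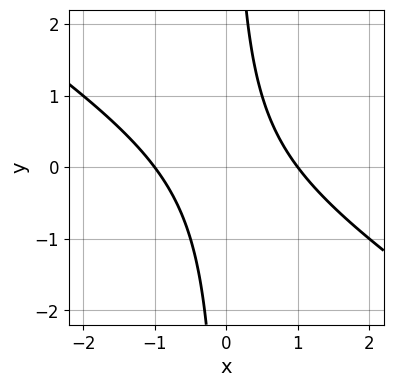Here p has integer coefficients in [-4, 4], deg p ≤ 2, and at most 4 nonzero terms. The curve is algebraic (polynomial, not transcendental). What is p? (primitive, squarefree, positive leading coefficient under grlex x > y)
2*x^2 + 3*x*y - 2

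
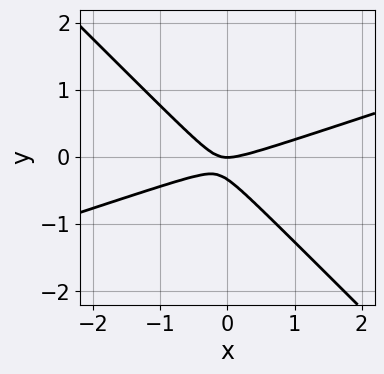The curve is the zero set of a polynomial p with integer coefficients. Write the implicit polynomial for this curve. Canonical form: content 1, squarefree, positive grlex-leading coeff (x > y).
x^2 - 2*x*y - 3*y^2 - y

First, deg p = 2.
Next, against the integer gridlines: it meets the x-axis at x = 0 (among the integer gridlines); it meets the y-axis at y = 0 (among the integer gridlines).
Finally, putting this together gives p.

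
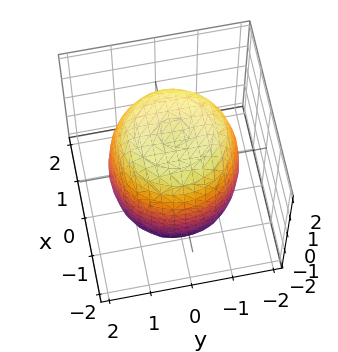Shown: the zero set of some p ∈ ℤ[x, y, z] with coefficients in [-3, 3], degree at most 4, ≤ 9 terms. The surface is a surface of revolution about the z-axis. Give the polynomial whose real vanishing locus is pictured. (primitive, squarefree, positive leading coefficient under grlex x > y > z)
x^4 + 2*x^2*y^2 + y^4 - x^2 - y^2 + z^2 - 3

(a) The degree is 4 — the shape is more complex than any degree-3 surface.
(b) Symmetry: every cross-section ⟂ z is a circle, so x, y appear only via x² + y².
(c) Against the integer gridlines: a circular section at z = 0 has radius between 1 and 2.
(d) These observations pin down the coefficients.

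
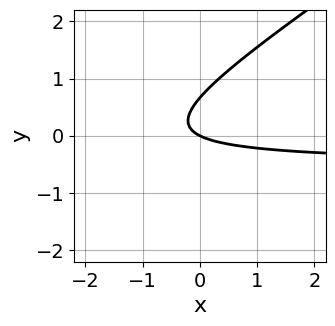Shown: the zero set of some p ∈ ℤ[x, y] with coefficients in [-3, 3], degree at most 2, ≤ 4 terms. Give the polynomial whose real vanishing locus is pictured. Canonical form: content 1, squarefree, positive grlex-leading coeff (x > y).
(a) The degree is 2 — the shape is more complex than any degree-1 curve.
(b) From the axis intercepts and sections: one x-axis crossing is at x = 0; one y-axis crossing is at y = 0.
(c) Together with the visible shape, these determine p as stated.

2*x*y - 3*y^2 + x + 2*y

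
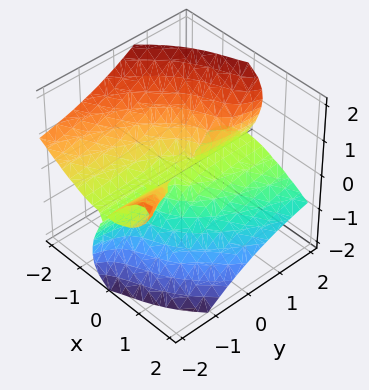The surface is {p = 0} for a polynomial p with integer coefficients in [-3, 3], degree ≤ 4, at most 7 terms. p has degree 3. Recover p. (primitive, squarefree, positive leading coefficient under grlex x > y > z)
I count 2 distinct pieces.
deg p = 3.
From the visible intercepts: one x-axis crossing is at x = 0; one z-axis crossing is at z = 0; every point of the y-axis in the box is on the surface.
Fitting integer coefficients to these (and the overall shape) gives p.

2*x^3 + 3*x*y*z - 2*x*z^2 - 2*y*z^2 + 2*z^3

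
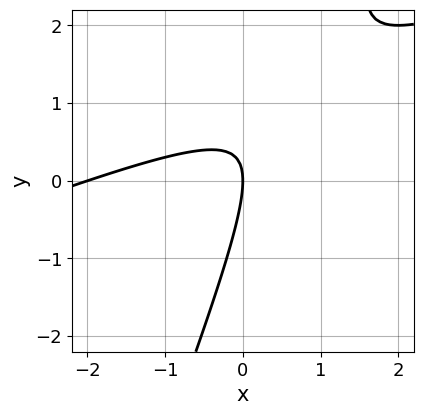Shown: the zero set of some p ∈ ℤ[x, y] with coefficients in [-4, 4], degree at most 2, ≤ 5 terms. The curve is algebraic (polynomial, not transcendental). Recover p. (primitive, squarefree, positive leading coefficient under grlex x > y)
x^2 - 3*x*y + y^2 + 2*x

(a) deg p = 2. No degree-1 curve has this shape.
(b) Reading off the gridlines: among the integer gridlines, it crosses the x-axis at x ∈ {-2, 0}; it crosses the y-axis at the gridline y = 0.
(c) Assembling these constraints gives the stated polynomial.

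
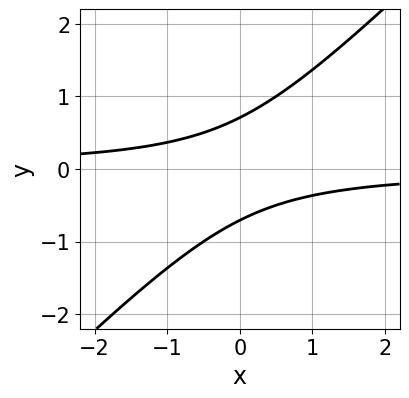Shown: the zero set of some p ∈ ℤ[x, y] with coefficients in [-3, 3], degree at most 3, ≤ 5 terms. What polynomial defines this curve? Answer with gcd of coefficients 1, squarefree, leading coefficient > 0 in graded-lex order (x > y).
1. Degree: no degree-1 curve has this shape, so deg p = 2.
2. Against the integer gridlines: no x-intercept at any integer in the box.
3. Putting this together gives p.

2*x*y - 2*y^2 + 1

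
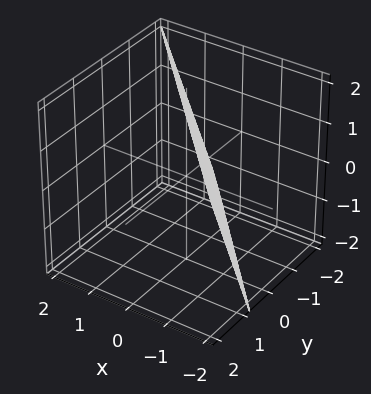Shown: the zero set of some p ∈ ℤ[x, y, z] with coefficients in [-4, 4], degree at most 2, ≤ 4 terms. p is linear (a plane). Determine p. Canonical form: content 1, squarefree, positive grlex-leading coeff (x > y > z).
(a) Degree: every cross-section is a straight line — this is a plane, so deg p = 1.
(b) Checking where it meets the axes: it meets the z-axis at z = 2 (among the integer gridlines).
(c) The integer polynomial consistent with all of this is the stated p.

3*x + 3*y - z + 2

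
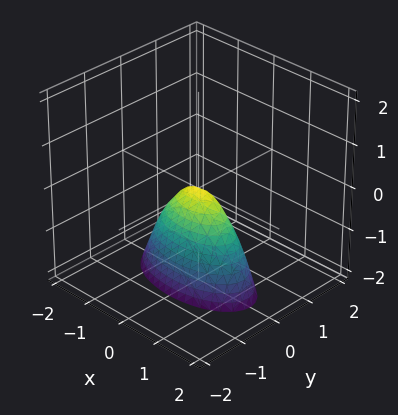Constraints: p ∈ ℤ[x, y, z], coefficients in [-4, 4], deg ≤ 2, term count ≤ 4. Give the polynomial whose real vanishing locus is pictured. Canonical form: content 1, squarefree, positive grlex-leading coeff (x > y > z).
Degree: a single bowl opening along one axis; a quadric, so deg p = 2.
Symmetries: the x ↦ −x reflection is a symmetry, so x appears only in even powers; mirror symmetry y ↦ −y ⇒ only even powers of y.
From the visible intercepts: one y-axis crossing is at y = 0; it meets the x-axis at x = 0 (among the integer gridlines); one z-axis crossing is at z = 0.
The integer polynomial consistent with all of this is the stated p.

x^2 + 3*y^2 + z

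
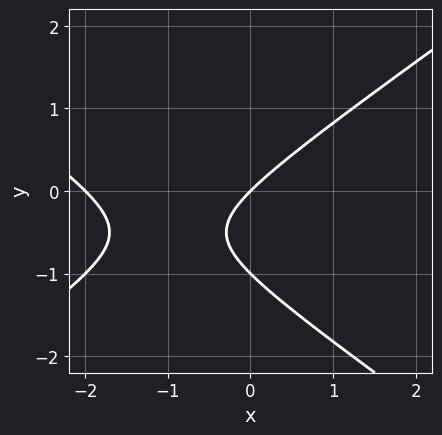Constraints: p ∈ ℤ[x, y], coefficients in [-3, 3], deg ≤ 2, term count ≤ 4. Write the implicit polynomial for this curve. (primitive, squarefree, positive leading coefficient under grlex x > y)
1. deg p = 2.
2. From the visible intercepts: the y-axis gridline crossings are at y ∈ {-1, 0}; among the integer gridlines, it crosses the x-axis at x ∈ {-2, 0}.
3. Assembling these constraints gives the stated polynomial.

x^2 - 2*y^2 + 2*x - 2*y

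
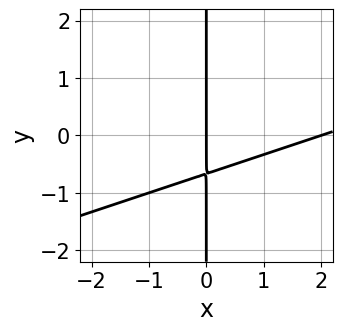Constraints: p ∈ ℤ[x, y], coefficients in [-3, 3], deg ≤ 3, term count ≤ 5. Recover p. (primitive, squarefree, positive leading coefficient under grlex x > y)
x^2 - 3*x*y - 2*x

deg p = 2. No degree-1 curve has this shape.
Reading off the gridlines: the x-axis gridline crossings are at x ∈ {0, 2}; the visible y-axis segment lies entirely on the curve.
These observations pin down the coefficients.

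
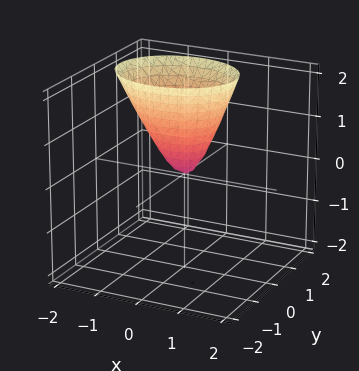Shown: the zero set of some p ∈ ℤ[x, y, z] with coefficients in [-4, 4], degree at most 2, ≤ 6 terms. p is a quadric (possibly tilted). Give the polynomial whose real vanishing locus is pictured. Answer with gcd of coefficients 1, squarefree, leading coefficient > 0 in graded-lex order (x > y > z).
First, the degree is 2 — a generic line meets the surface in up to 2 points.
Then, observable constraints: one x-axis crossing is at x = 0; one y-axis crossing is at y = 0.
Finally, solving for integer coefficients yields p as stated.

2*x^2 + x*z + 3*y^2 - 2*y*z - z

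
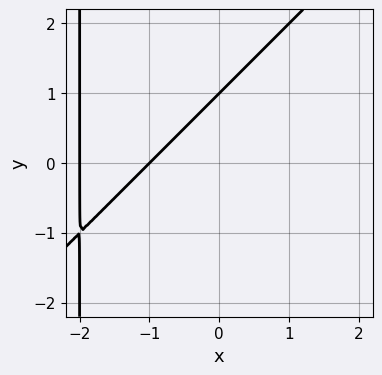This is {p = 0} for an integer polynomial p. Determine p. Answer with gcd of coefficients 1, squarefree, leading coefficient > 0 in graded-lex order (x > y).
(a) Degree: no degree-1 curve has this shape, so deg p = 2.
(b) Reading off the gridlines: the x-axis gridline crossings are at x ∈ {-2, -1}; one y-axis crossing is at y = 1.
(c) The integer polynomial consistent with all of this is the stated p.

x^2 - x*y + 3*x - 2*y + 2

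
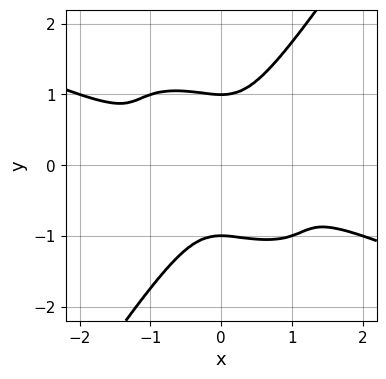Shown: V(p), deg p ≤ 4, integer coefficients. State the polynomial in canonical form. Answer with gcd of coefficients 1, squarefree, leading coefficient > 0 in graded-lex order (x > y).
x^4 + 3*x^3*y + 2*x^2*y^2 - 2*y^4 + 2*y^2

1. deg p = 4.
2. From the axis intercepts and sections: among the integer gridlines, it crosses the y-axis at y ∈ {-1, 1}.
3. The integer polynomial consistent with all of this is the stated p.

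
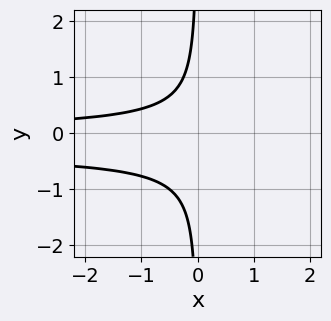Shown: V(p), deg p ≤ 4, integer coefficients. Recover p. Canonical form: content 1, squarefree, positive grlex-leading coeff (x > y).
1. deg p = 3. A generic line meets the curve in up to 3 points.
2. From the visible intercepts: the curve avoids every integer x-axis point in the box; it misses every integer gridline on the y-axis.
3. Solving for integer coefficients yields p as stated.

3*x*y^2 + x*y + 1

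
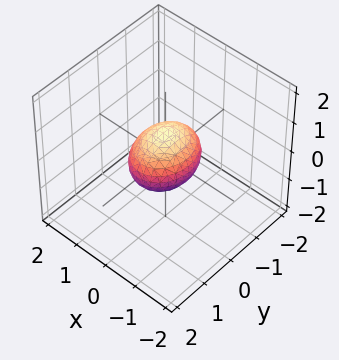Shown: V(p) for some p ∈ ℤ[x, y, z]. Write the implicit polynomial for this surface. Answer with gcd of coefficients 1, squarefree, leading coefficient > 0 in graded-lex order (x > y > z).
deg p = 2.
Symmetries: mirror symmetry z ↦ −z ⇒ only even powers of z; mirror symmetry x ↦ −x ⇒ only even powers of x; mirror symmetry y ↦ −y ⇒ only even powers of y.
Against the integer gridlines: the y-axis gridline crossings are at y ∈ {-1, 1}.
The integer polynomial consistent with all of this is the stated p.

3*x^2 + 2*y^2 + 3*z^2 - 2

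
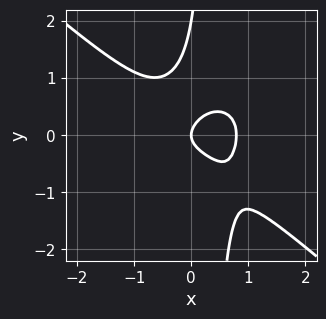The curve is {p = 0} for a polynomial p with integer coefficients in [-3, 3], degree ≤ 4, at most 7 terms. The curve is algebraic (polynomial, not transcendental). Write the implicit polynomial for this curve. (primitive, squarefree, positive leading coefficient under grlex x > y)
(a) Degree: the shape is more complex than any degree-3 curve, so deg p = 4.
(b) Checking where it meets the axes: the y-axis gridline crossings are at y ∈ {0, 2}; it crosses the x-axis at the gridline x = 0.
(c) Together with the visible shape, these determine p as stated.

2*x^4 + 3*x*y^3 - y^3 + 2*y^2 - x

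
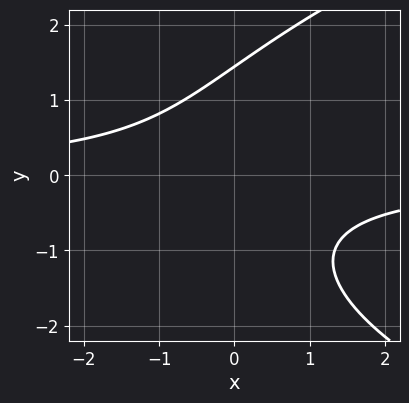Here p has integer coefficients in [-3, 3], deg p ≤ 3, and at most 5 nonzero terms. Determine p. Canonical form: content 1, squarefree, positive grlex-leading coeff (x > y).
The degree is 3 — a generic line meets the curve in up to 3 points.
Checking where it meets the axes: it misses every integer gridline on the x-axis.
These observations pin down the coefficients.

y^3 - 3*x*y - 3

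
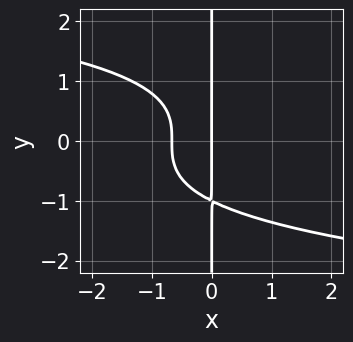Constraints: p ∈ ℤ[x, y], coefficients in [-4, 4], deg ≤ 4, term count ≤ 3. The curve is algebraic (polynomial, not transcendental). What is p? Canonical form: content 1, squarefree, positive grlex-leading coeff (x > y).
2*x*y^3 + 3*x^2 + 2*x

The degree is 4 — a generic line meets the curve in up to 4 points.
From the visible intercepts: every point of the y-axis in the box is on the curve; it meets the x-axis at x = 0 (among the integer gridlines).
The integer polynomial consistent with all of this is the stated p.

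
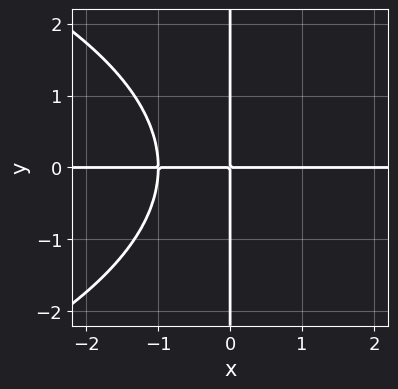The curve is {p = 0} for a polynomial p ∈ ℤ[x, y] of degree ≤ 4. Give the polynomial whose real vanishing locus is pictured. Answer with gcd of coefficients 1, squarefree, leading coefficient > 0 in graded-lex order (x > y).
Degree: a generic line meets the curve in up to 4 points, so deg p = 4.
Against the integer gridlines: the visible y-axis segment lies entirely on the curve; every point of the x-axis in the box is on the curve.
These observations pin down the coefficients.

x*y^3 + 3*x^2*y + 3*x*y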